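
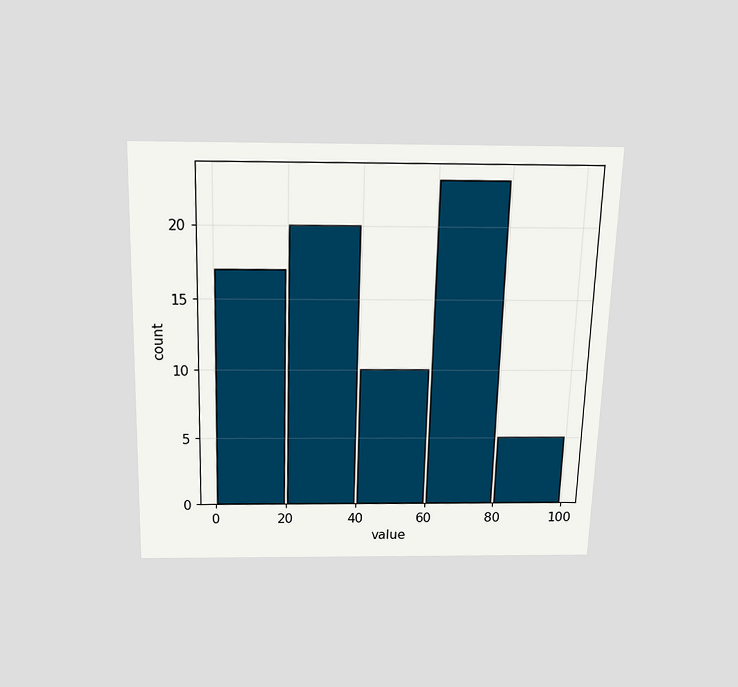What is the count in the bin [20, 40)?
The chart is viewed slightly from above. The [20, 40) bin has height 20.

20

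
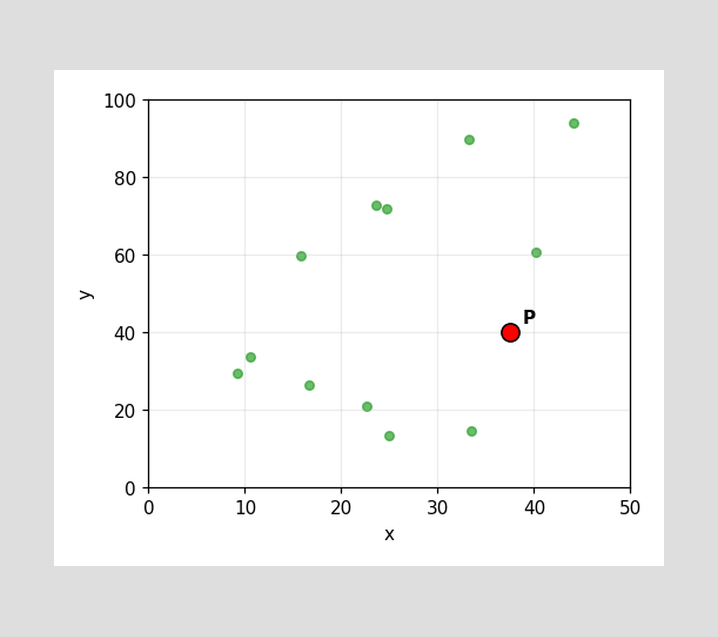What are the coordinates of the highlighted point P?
Following the gridlines from P to each axis, P sits at (37.5, 40).

(37.5, 40)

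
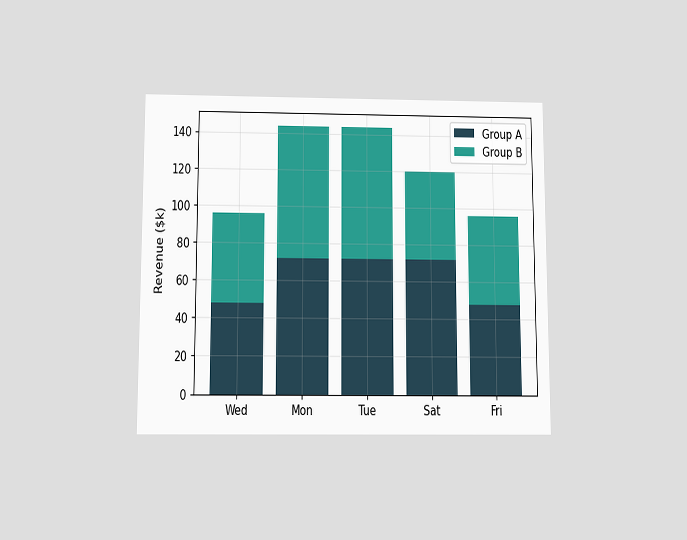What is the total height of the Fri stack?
$96k

The chart is viewed slightly from below. The Fri stack's top reaches $96k on the y-axis.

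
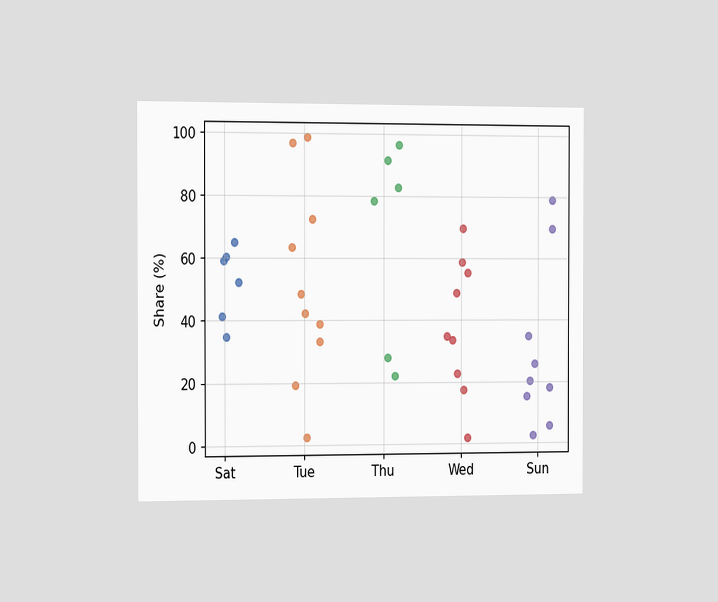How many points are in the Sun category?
The chart is viewed slightly from the left. Counting the markers in the Sun column gives 9.

9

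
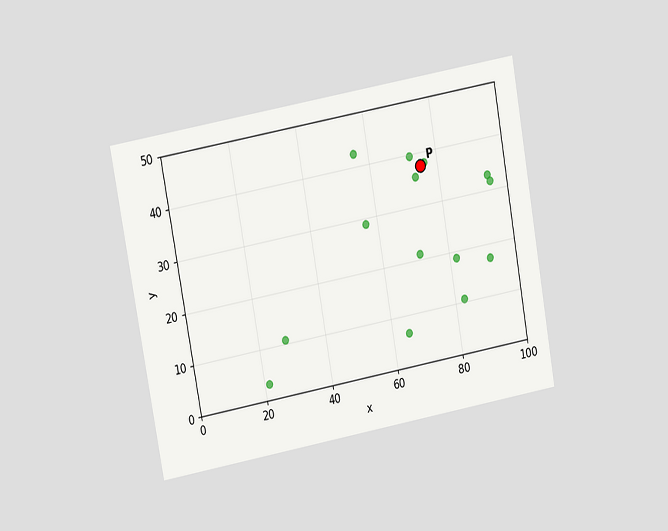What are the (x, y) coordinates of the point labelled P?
The chart is tilted about 10° counter-clockwise and viewed at a slight angle. Following the gridlines from P to each axis, P sits at (75, 37.5).

(75, 37.5)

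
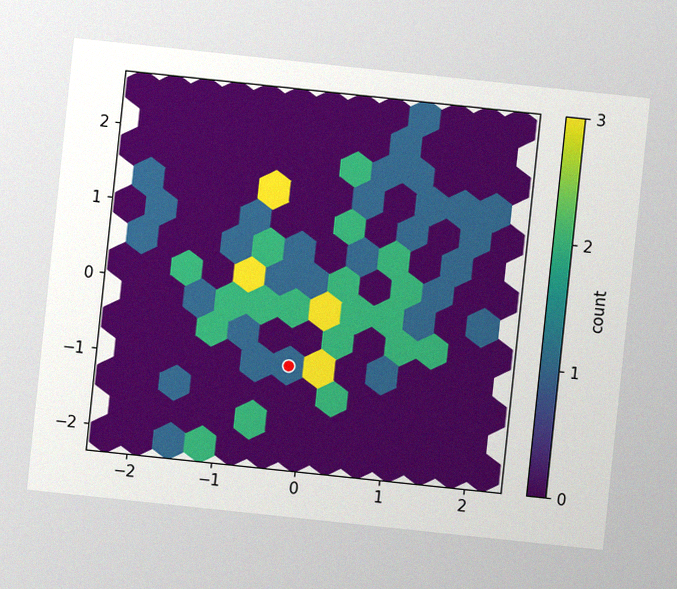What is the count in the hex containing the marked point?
The chart is tilted about 6° clockwise, with some photo noise. The marked hex reads 1 on the colorbar.

1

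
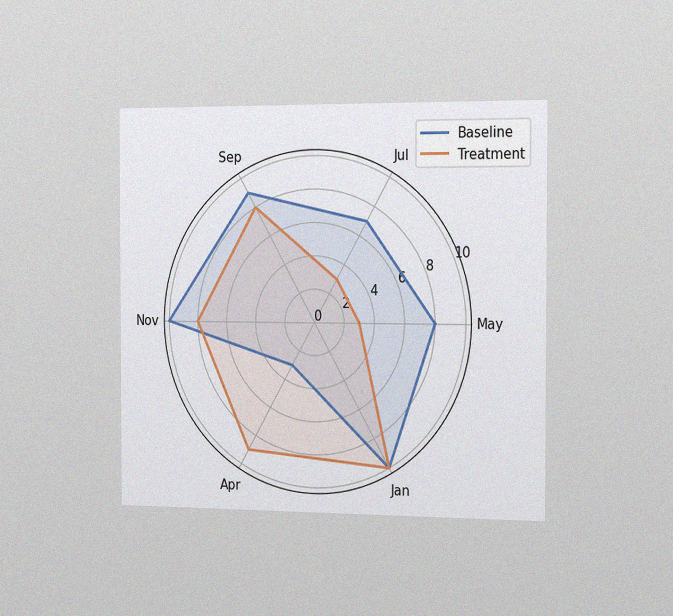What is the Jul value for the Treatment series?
3

The chart is viewed slightly from the right, with some photo noise. On the Jul axis, Treatment reaches 3.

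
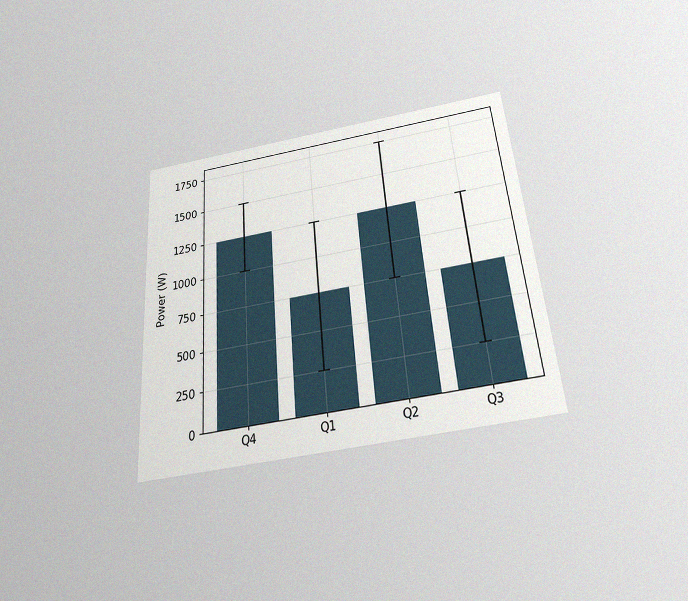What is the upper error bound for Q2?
1750W

The chart is tilted about 5° counter-clockwise and viewed slightly from below, with some photo noise. The Q2 bar's upper whisker reaches 1750W.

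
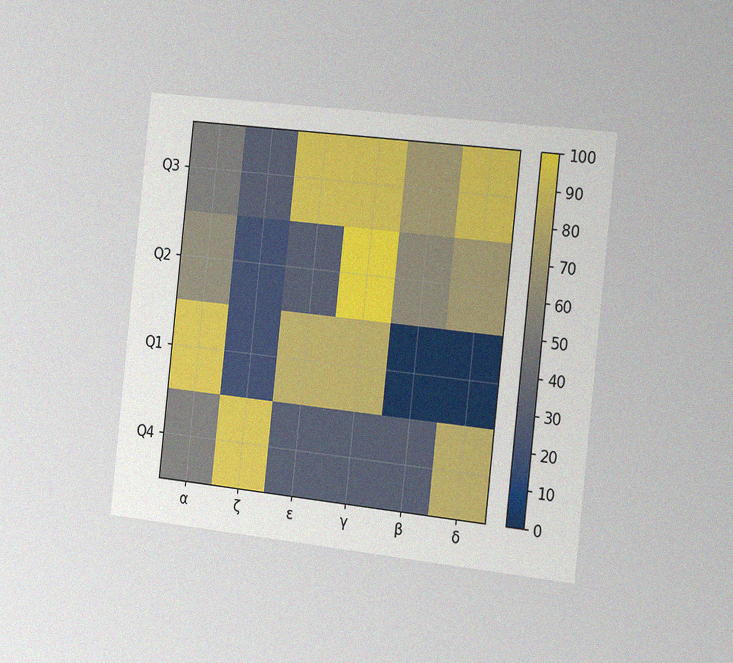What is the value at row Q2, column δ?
The chart is tilted about 6° clockwise and viewed slightly from the right, with some photo noise. Matching cell (Q2, δ) against the colorbar gives 70.

70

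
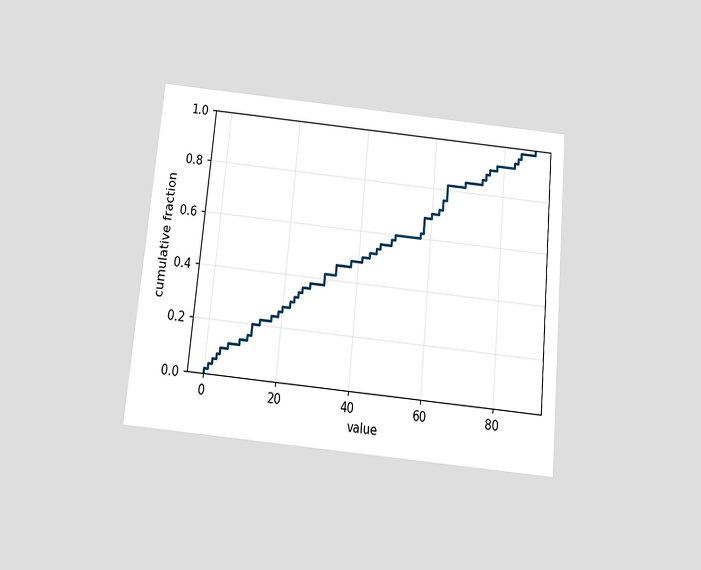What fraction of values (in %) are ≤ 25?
36%

The chart is tilted about 5° clockwise and viewed slightly from below. At x=25 the ECDF step is at 36%.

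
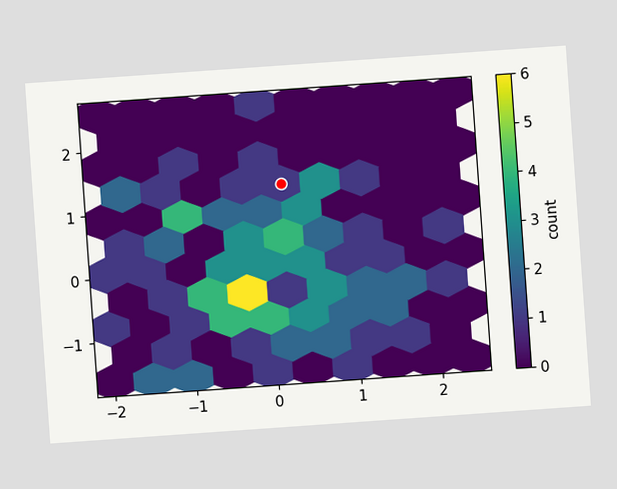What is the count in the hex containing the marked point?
1

The chart is tilted about 4° counter-clockwise. The marked hex reads 1 on the colorbar.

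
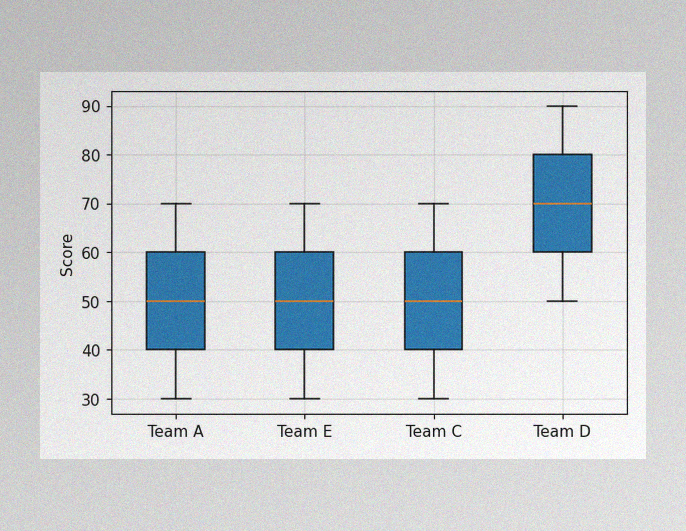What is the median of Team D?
70

The image has some photo noise and uneven lighting. The median line in the Team D box sits at 70.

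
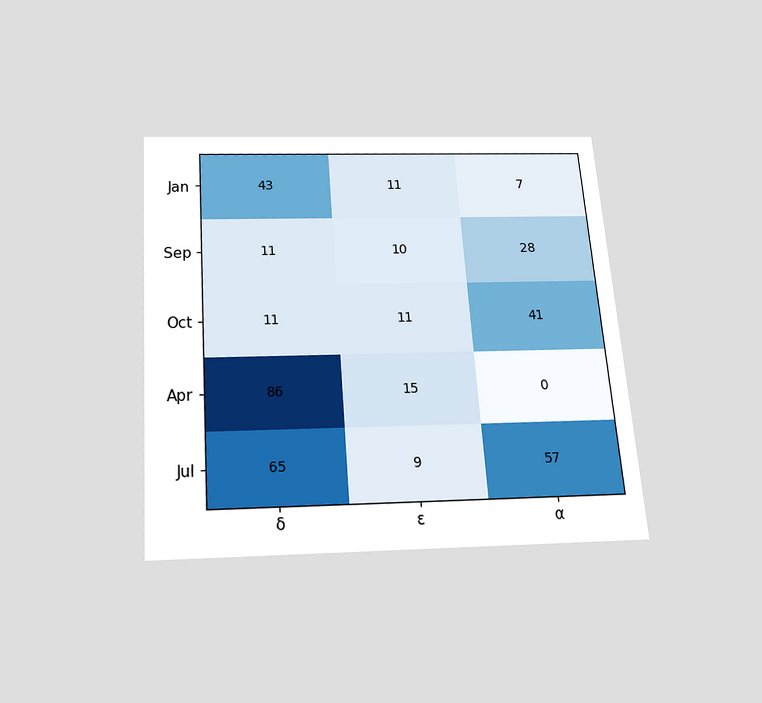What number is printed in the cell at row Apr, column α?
0

The chart is tilted about 4° counter-clockwise and viewed slightly from below. The (Apr, α) cell reads 0.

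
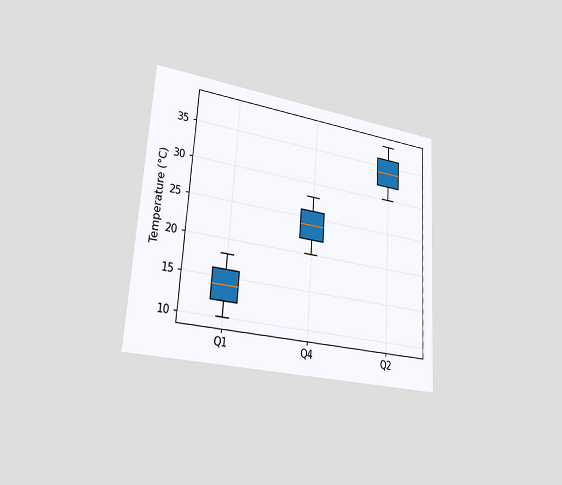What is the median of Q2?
34°C

The chart is tilted about 4° clockwise and viewed slightly from the left. The median line in the Q2 box sits at 34°C.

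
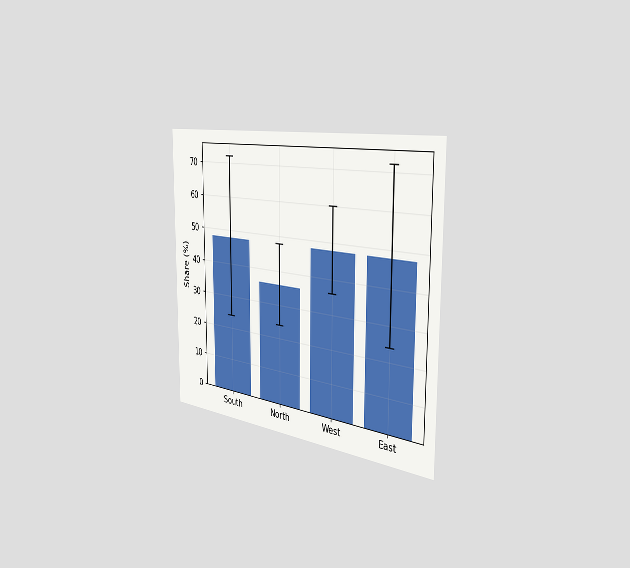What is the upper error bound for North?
48%

The chart is viewed slightly from the right. The North bar's upper whisker reaches 48%.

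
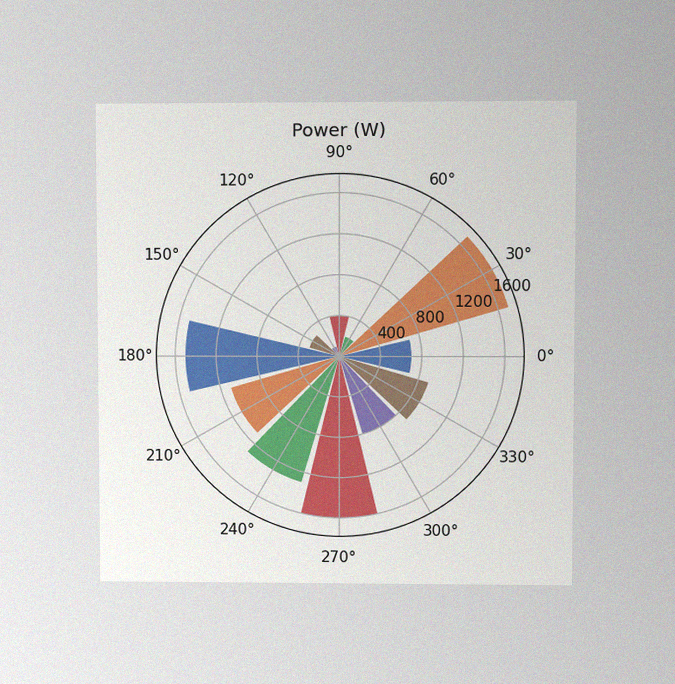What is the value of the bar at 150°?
The chart is viewed at a slight angle, with some photo noise. The bar at 150° reaches 300W on the radial axis.

300W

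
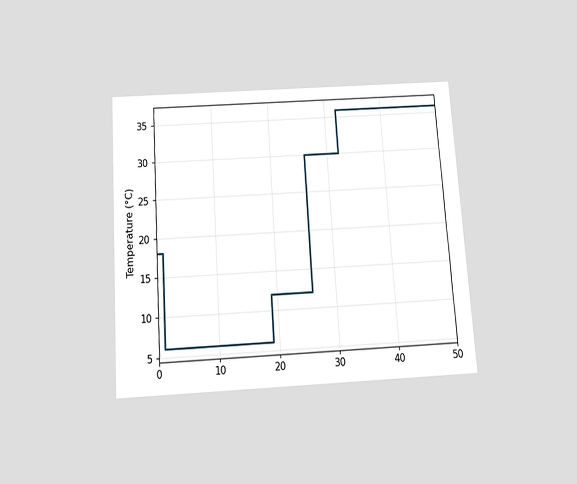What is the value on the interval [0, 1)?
18°C

The chart is tilted about 4° counter-clockwise and viewed slightly from below. On [0, 1) the step sits at 18°C.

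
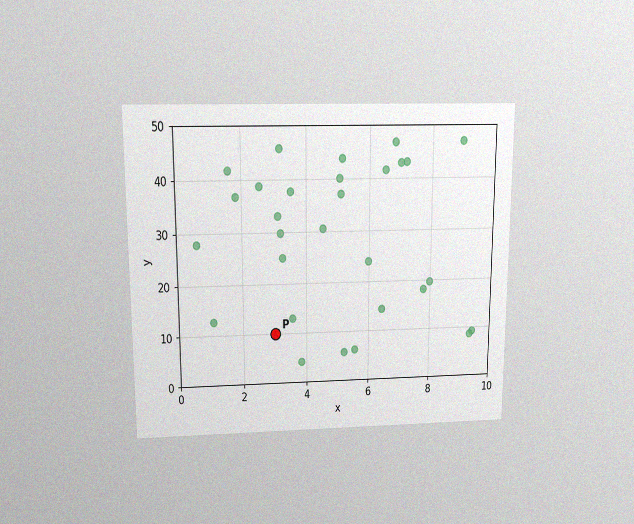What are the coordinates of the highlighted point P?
(3, 10)

The chart is viewed slightly from above, with some photo noise. Following the gridlines from P to each axis, P sits at (3, 10).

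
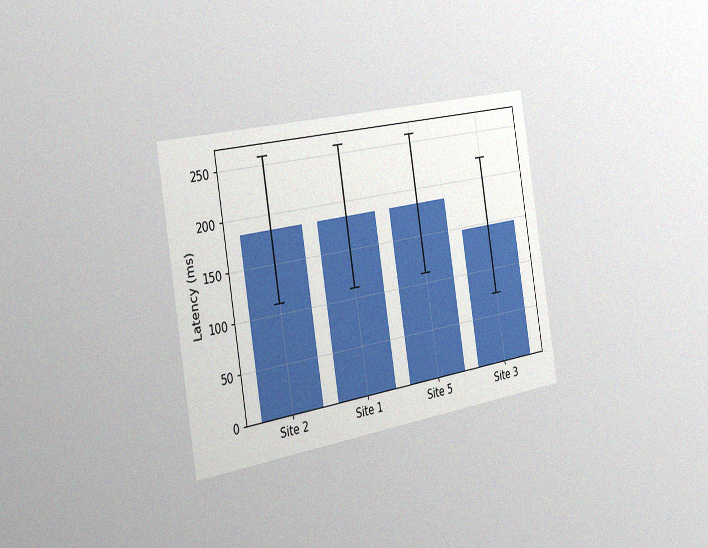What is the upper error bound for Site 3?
222ms

The chart is tilted about 9° counter-clockwise and viewed slightly from the left, with some photo noise. The Site 3 bar's upper whisker reaches 222ms.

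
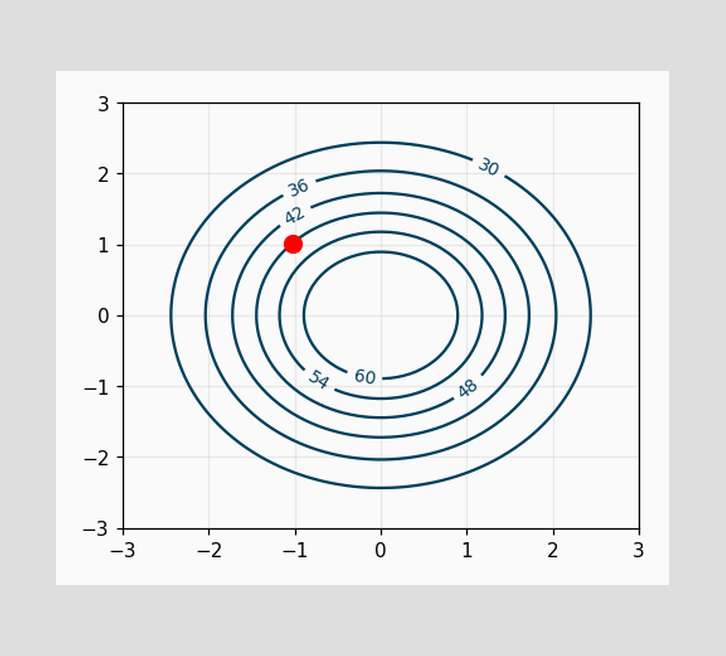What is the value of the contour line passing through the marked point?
The marked point sits on the contour labelled 48.

48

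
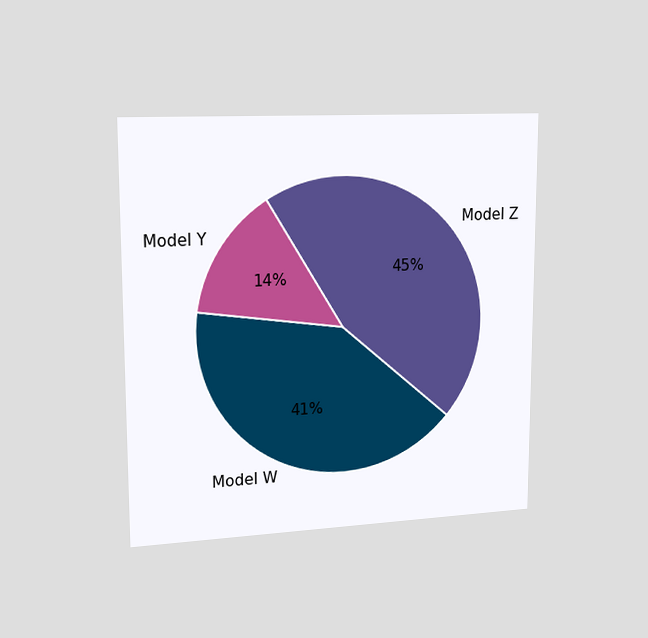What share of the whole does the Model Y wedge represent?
14%

The chart is viewed slightly from the left. The Model Y slice takes up 14% of the pie.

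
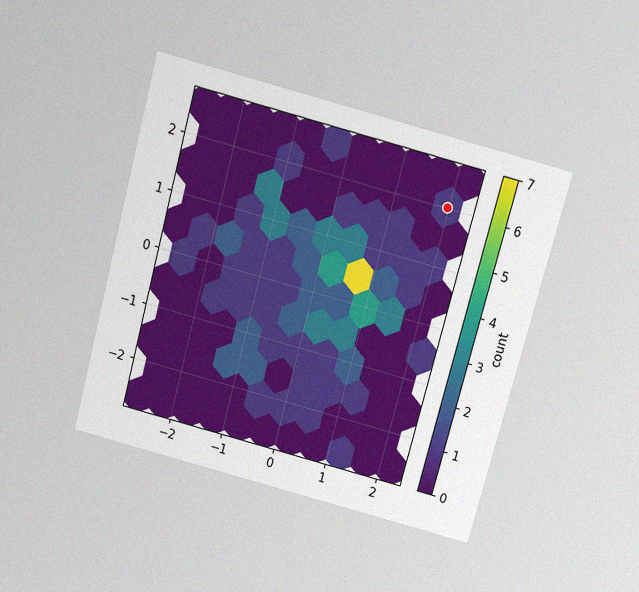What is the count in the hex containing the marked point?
1

The chart is tilted about 15° clockwise and viewed slightly from above, with some photo noise. The marked hex reads 1 on the colorbar.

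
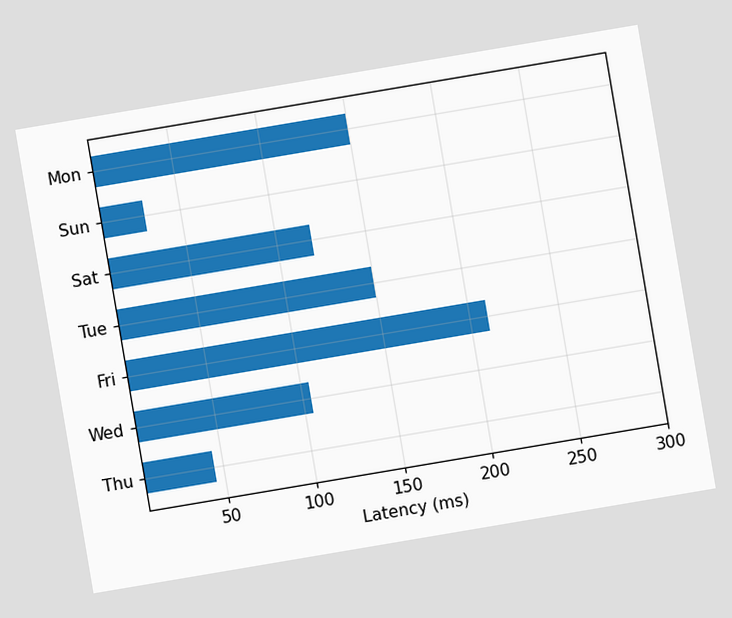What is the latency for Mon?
150ms

The chart is tilted about 10° counter-clockwise. Reading along the chart's x-axis, the Mon bar reaches 150ms.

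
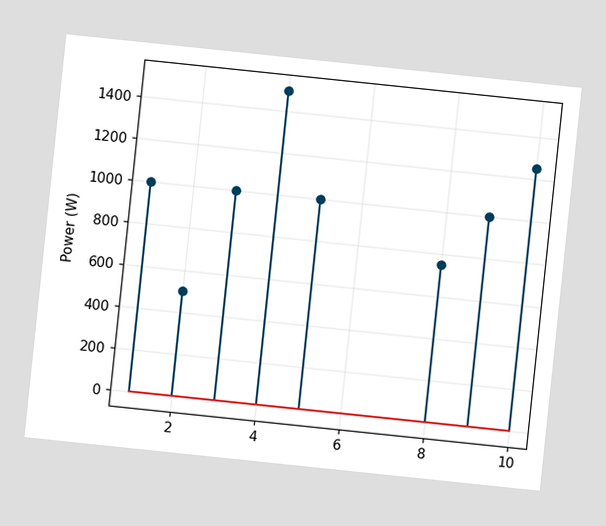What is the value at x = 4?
The chart is tilted about 6° clockwise. The stem at x=4 reaches 1500W.

1500W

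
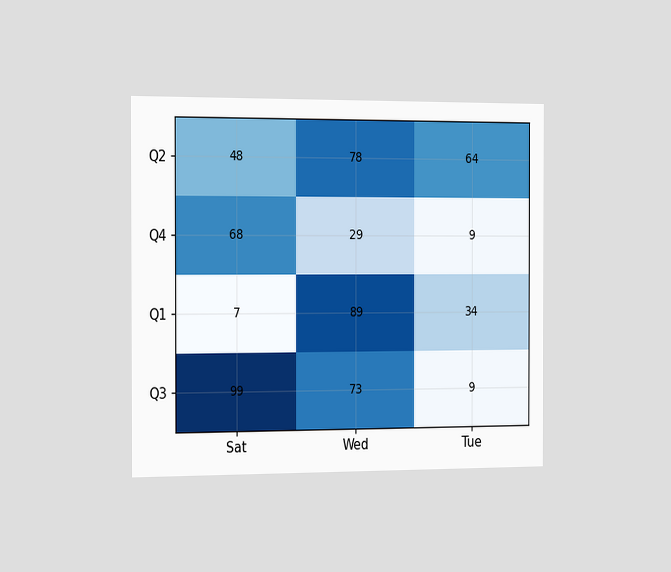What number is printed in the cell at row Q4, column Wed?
29

The chart is viewed slightly from the left. The (Q4, Wed) cell reads 29.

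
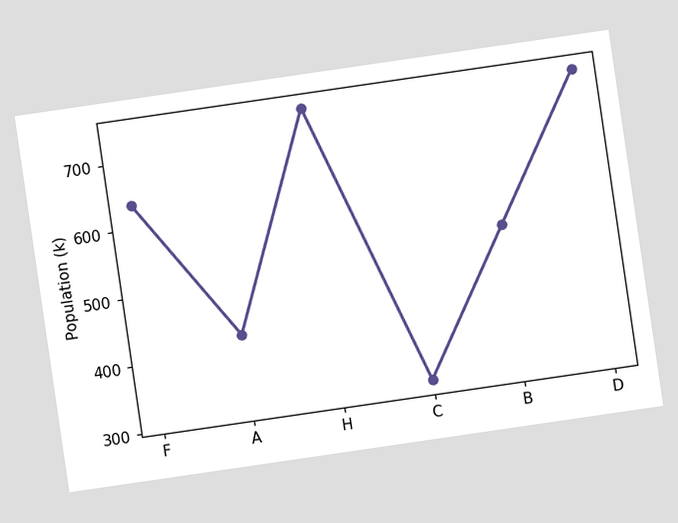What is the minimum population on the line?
The chart is tilted about 8° counter-clockwise. The lowest point is at C, and reading across to the y-axis gives 318k.

318k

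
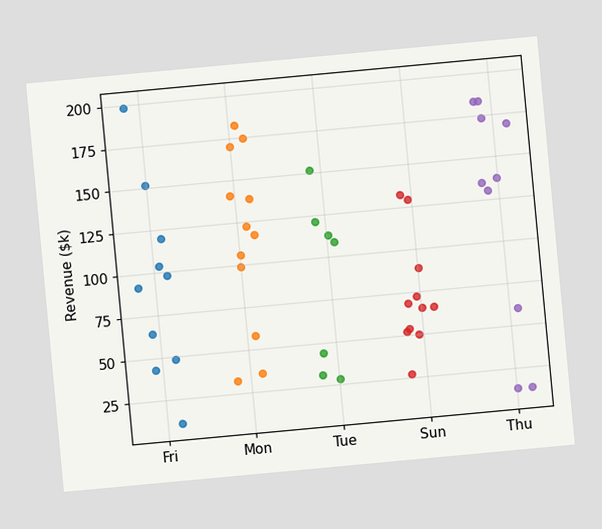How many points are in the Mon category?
The chart is tilted about 5° counter-clockwise. Counting the markers in the Mon column gives 12.

12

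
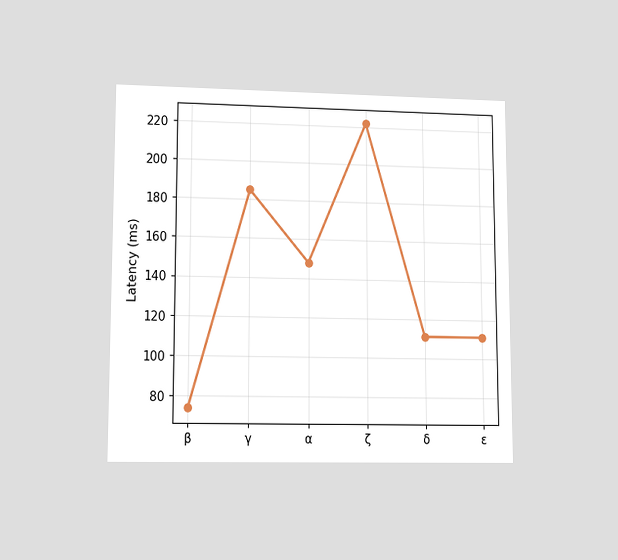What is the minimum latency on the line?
74ms

The chart is viewed at a slight angle. The lowest point is at β, and reading across to the y-axis gives 74ms.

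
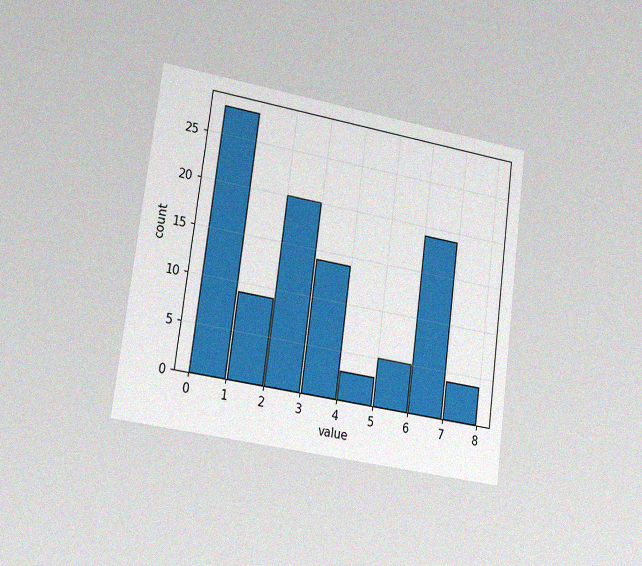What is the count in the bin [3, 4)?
14

The chart is tilted about 7° clockwise and viewed slightly from the left, with some photo noise. The [3, 4) bin has height 14.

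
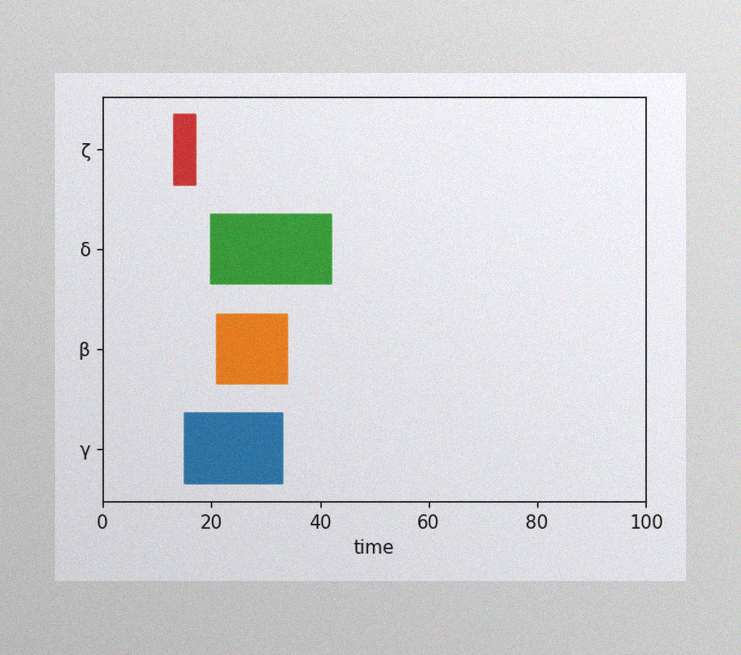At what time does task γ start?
The image has some photo noise and uneven lighting. The γ bar begins at t=15.

15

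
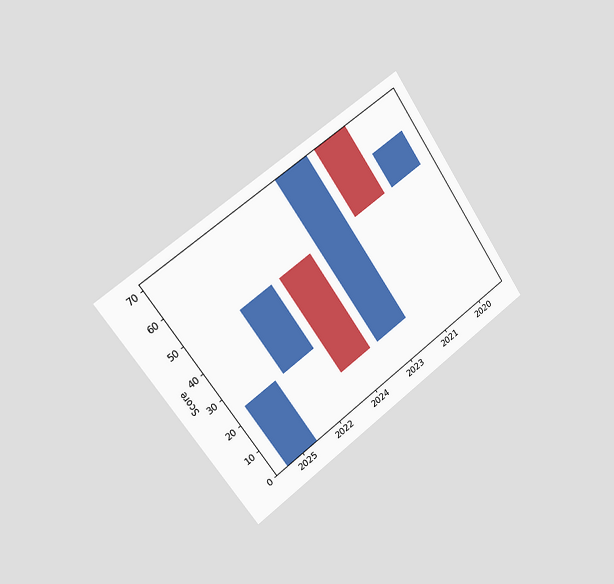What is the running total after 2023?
The chart is tilted about 35° counter-clockwise and viewed slightly from the left. After 2023 the running total reaches 72.

72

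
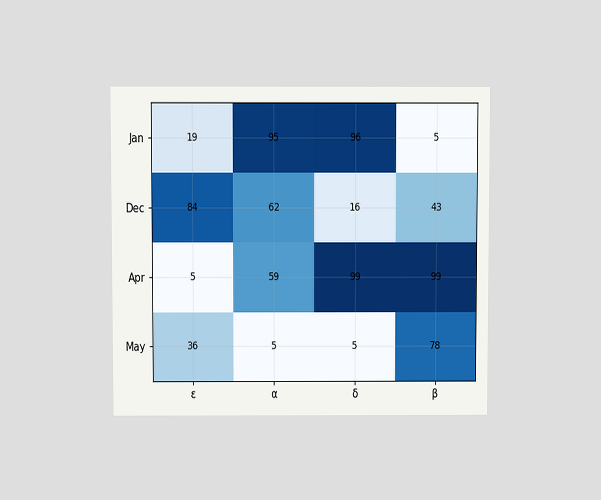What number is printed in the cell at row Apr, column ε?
The chart is viewed slightly from above. The (Apr, ε) cell reads 5.

5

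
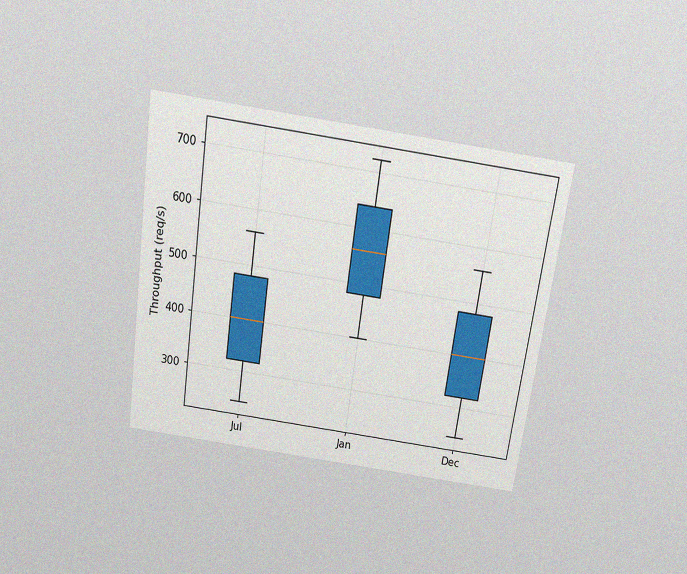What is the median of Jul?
400req/s

The chart is tilted about 8° clockwise and viewed slightly from above, with some photo noise. The median line in the Jul box sits at 400req/s.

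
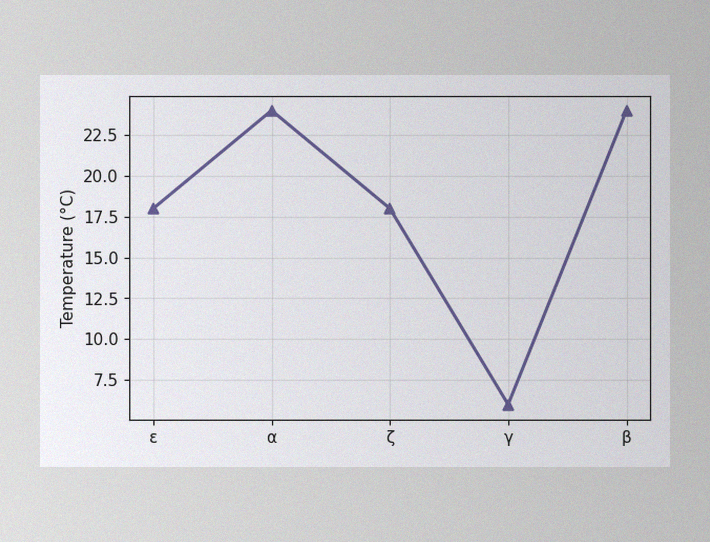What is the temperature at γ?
6°C

The image has some photo noise and uneven lighting. At γ, the line is at 6°C.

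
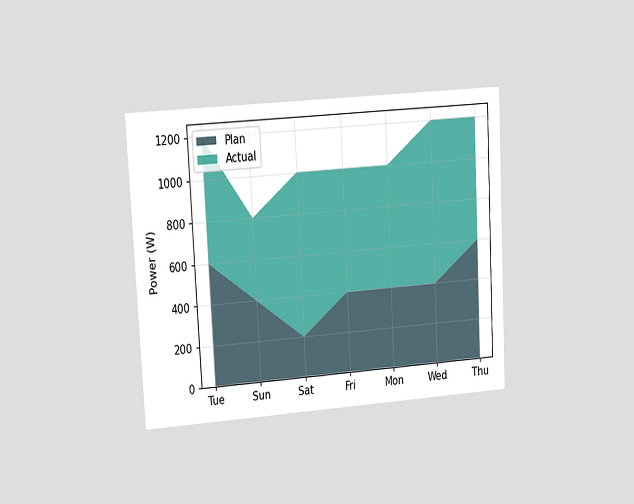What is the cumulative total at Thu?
1200W

The chart is tilted about 3° counter-clockwise and viewed at a slight angle. The stacked total at Thu reaches 1200W.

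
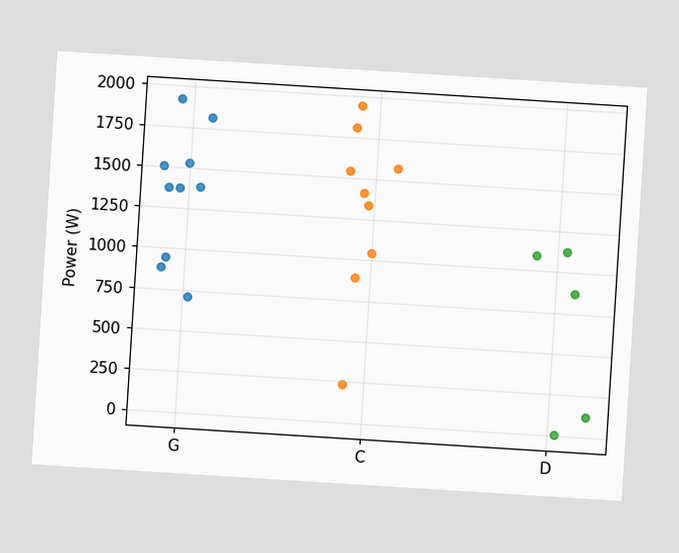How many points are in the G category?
10

The chart is tilted about 4° clockwise. Counting the markers in the G column gives 10.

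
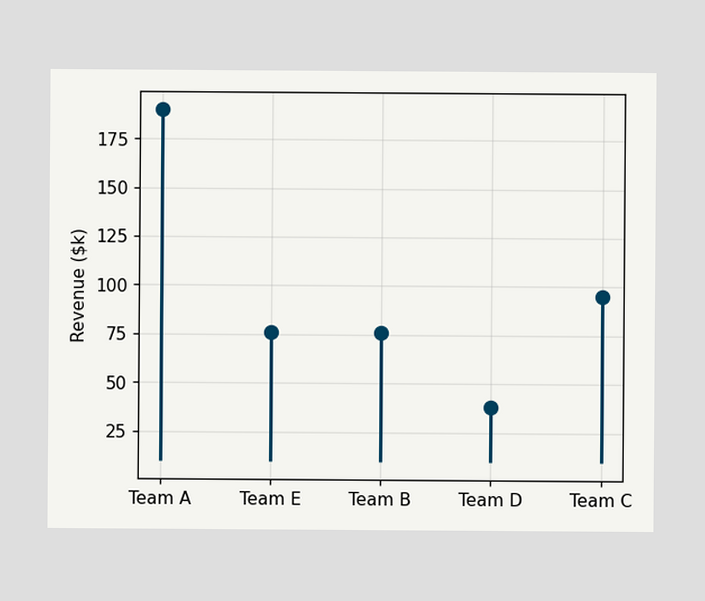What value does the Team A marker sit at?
$190k

The Team A marker sits at $190k.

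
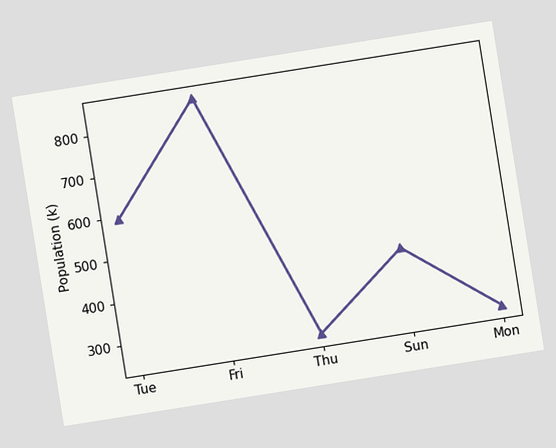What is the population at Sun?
425k

The chart is tilted about 9° counter-clockwise. At Sun, the line is at 425k.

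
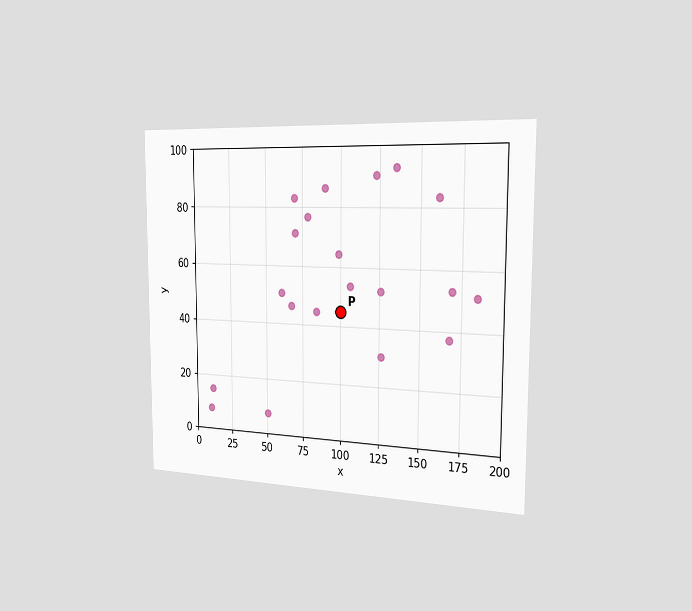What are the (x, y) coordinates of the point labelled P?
(100, 45)

The chart is viewed slightly from the right. Following the gridlines from P to each axis, P sits at (100, 45).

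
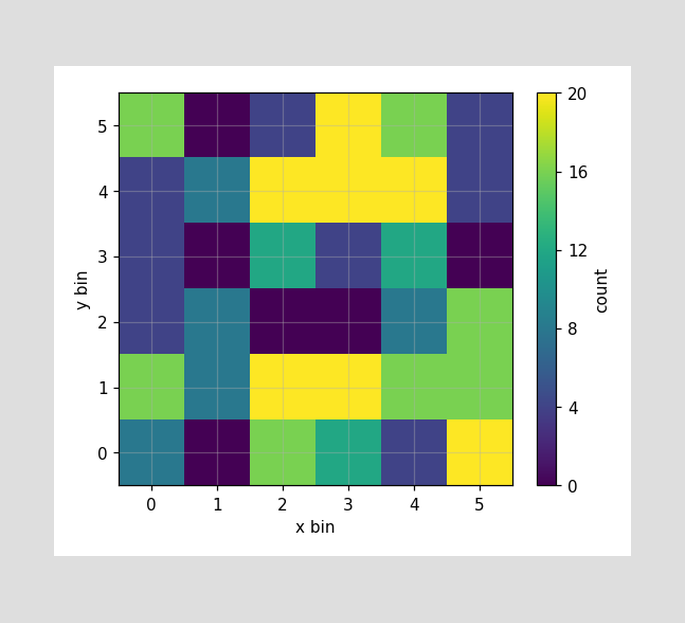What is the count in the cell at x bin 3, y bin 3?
4

Matching the cell (3, 3) against the colorbar gives 4.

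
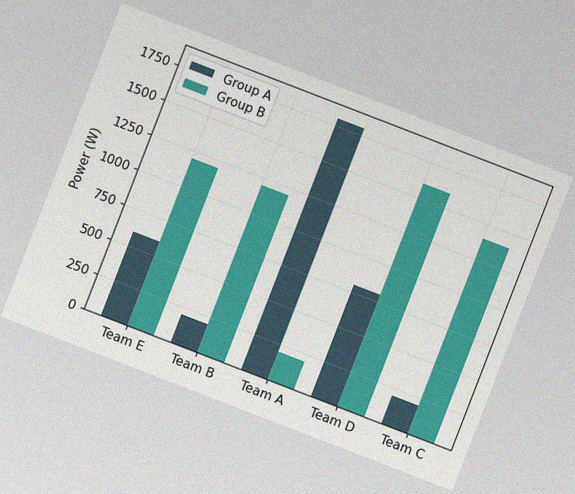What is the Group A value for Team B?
200W

The chart is tilted about 21° clockwise, with some photo noise. The Group A bar at Team B reaches 200W on the y-axis.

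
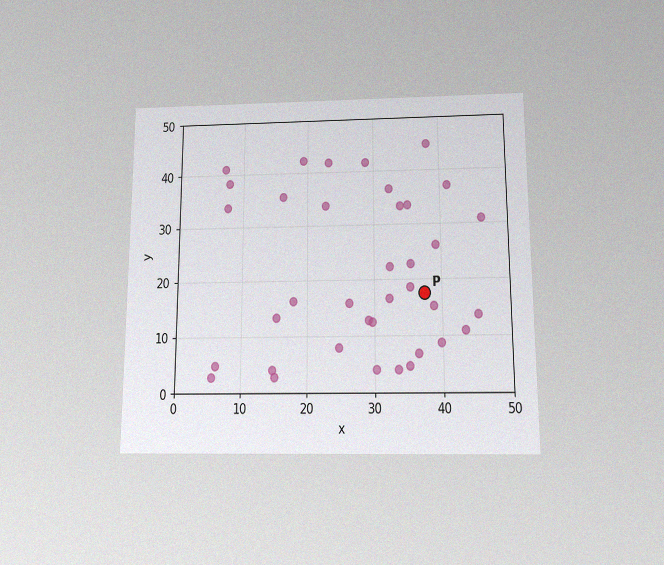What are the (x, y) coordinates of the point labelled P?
The chart is viewed slightly from below, with some photo noise. Following the gridlines from P to each axis, P sits at (37.5, 17.5).

(37.5, 17.5)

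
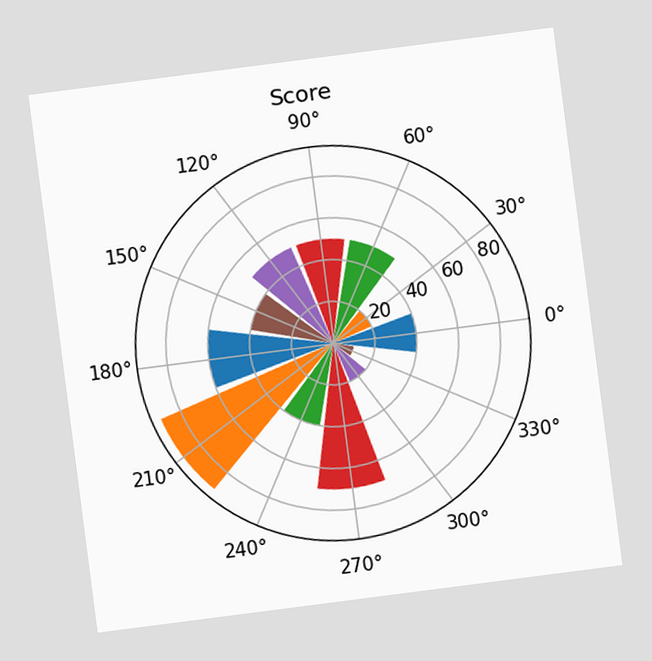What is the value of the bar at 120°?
50

The chart is tilted about 7° counter-clockwise. The bar at 120° reaches 50 on the radial axis.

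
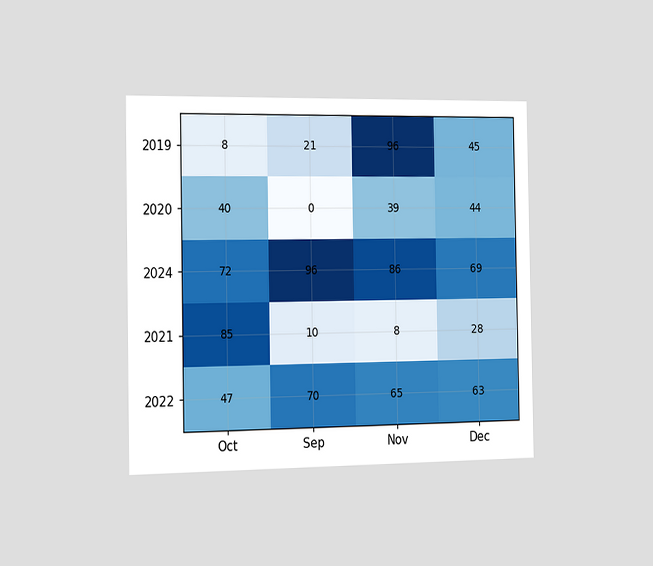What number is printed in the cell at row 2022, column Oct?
47

The chart is viewed slightly from the left. The (2022, Oct) cell reads 47.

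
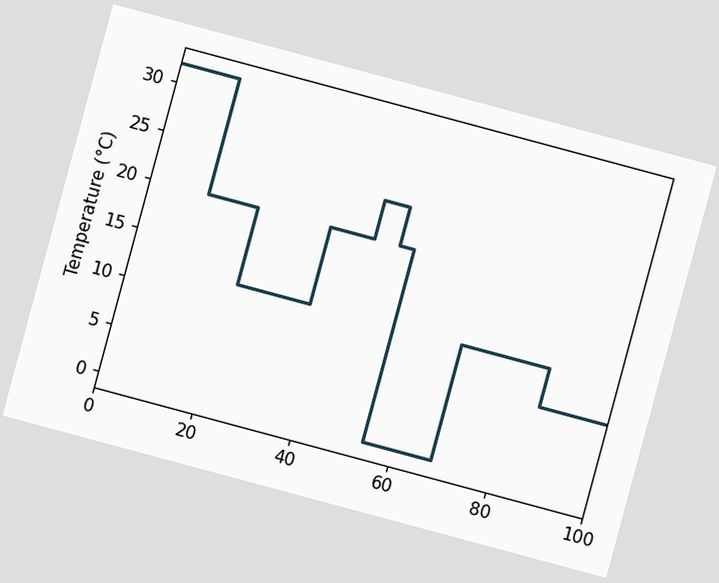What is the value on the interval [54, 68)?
0°C

The chart is tilted about 15° clockwise. On [54, 68) the step sits at 0°C.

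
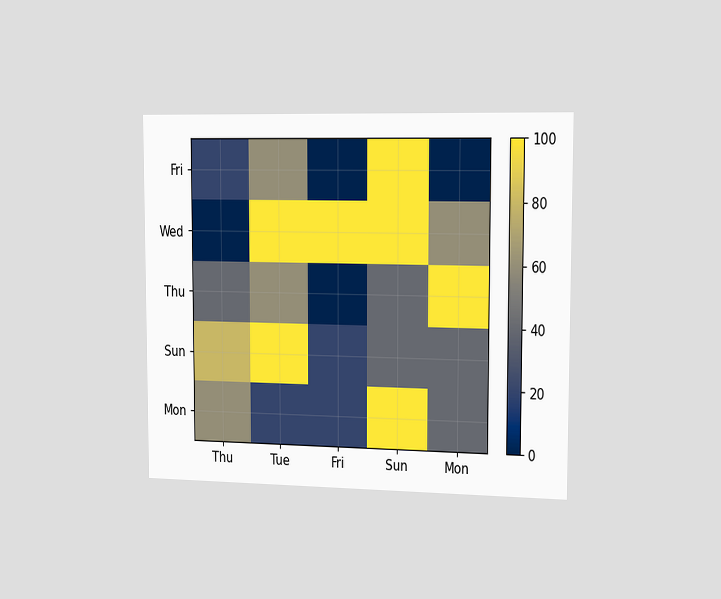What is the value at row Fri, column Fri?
The chart is viewed slightly from the right. Matching cell (Fri, Fri) against the colorbar gives 0.

0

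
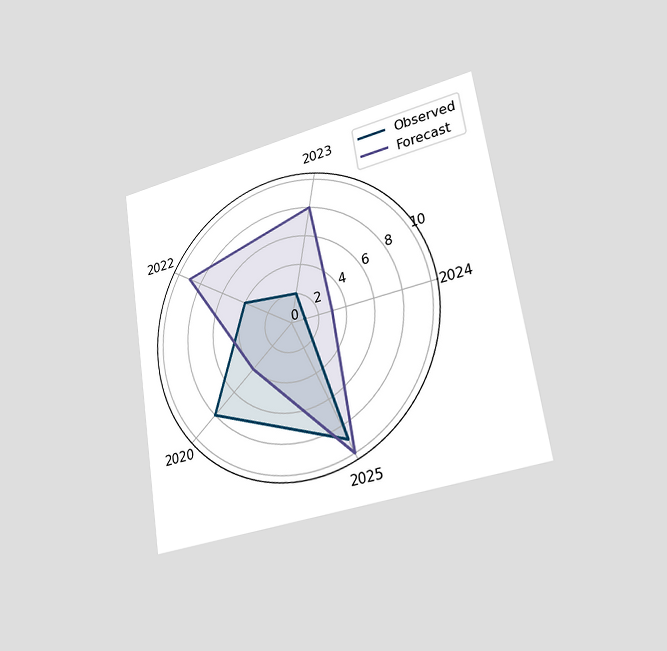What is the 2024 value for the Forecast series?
The chart is tilted about 9° counter-clockwise and viewed slightly from the right. On the 2024 axis, Forecast reaches 3.

3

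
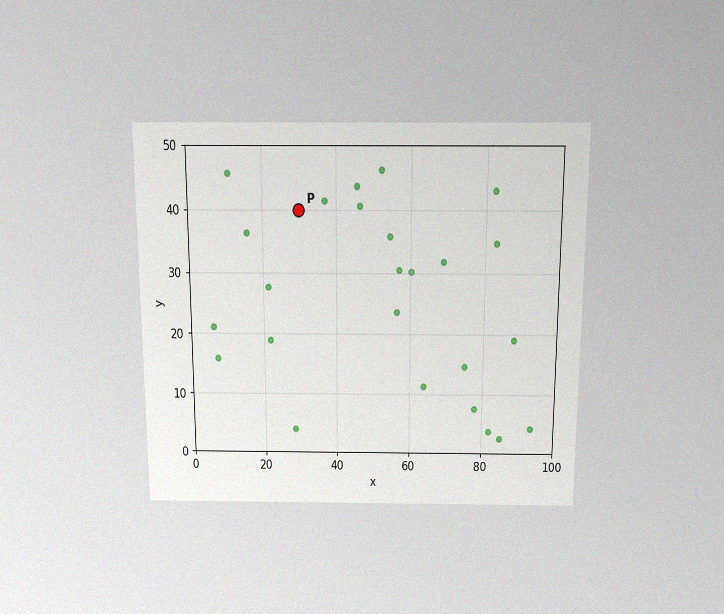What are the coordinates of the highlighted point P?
The chart is viewed slightly from above, with some photo noise. Following the gridlines from P to each axis, P sits at (30, 40).

(30, 40)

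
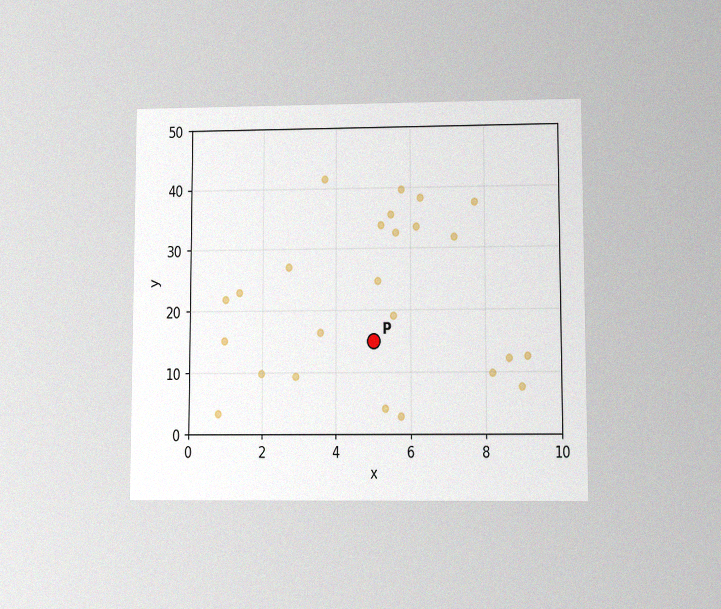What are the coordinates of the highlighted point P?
(5, 15)

The chart is viewed at a slight angle, with some photo noise. Following the gridlines from P to each axis, P sits at (5, 15).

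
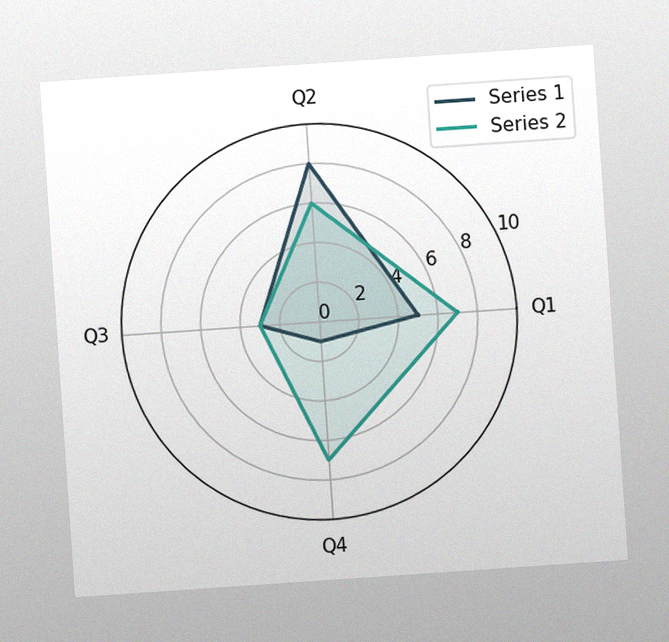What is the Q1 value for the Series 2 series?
7

The chart is tilted about 4° counter-clockwise, with some photo noise. On the Q1 axis, Series 2 reaches 7.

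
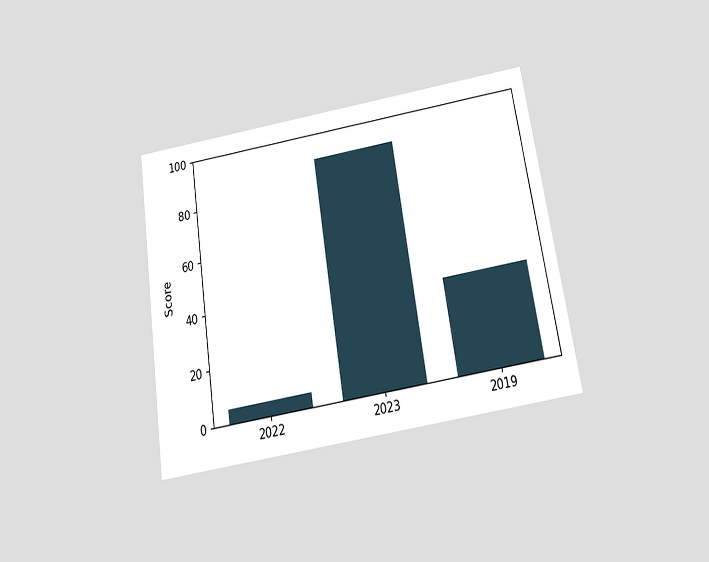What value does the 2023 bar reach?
90

The chart is tilted about 9° counter-clockwise and viewed slightly from below. Reading along the chart's y-axis, the 2023 bar reaches 90.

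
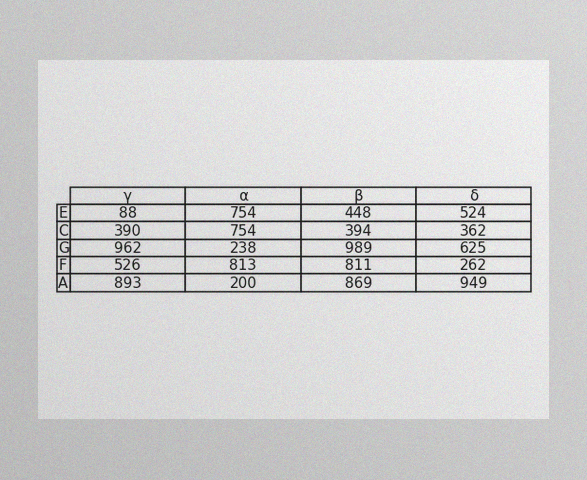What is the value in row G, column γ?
The image has some photo noise and uneven lighting. The (G, γ) cell reads 962.

962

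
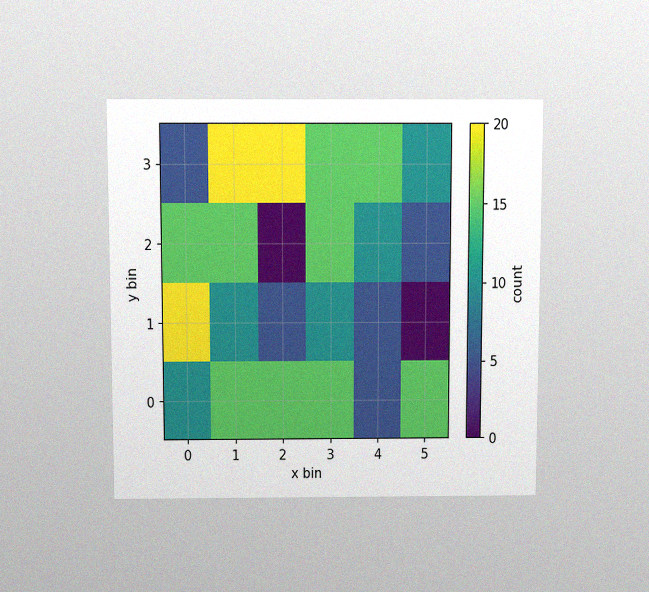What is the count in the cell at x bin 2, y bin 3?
The chart is viewed slightly from above, with some photo noise. Matching the cell (2, 3) against the colorbar gives 20.

20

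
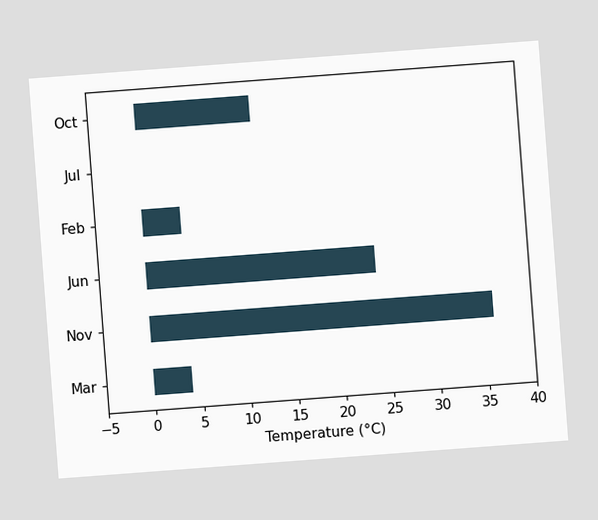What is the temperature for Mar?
4°C

The chart is tilted about 4° counter-clockwise. Reading along the chart's x-axis, the Mar bar reaches 4°C.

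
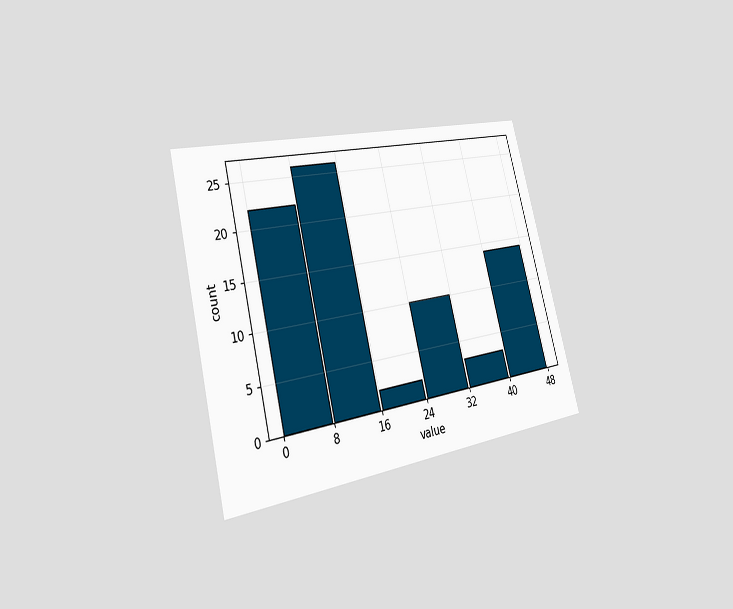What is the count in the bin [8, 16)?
26

The chart is tilted about 14° counter-clockwise and viewed slightly from the left. The [8, 16) bin has height 26.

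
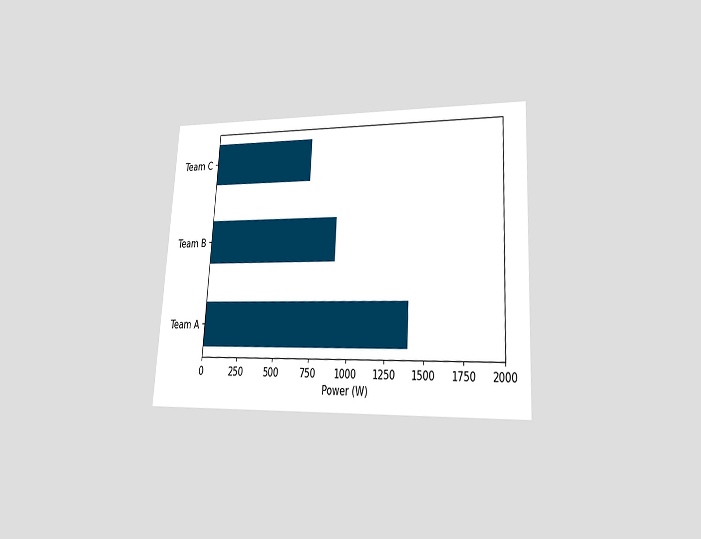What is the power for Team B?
The chart is tilted about 3° clockwise and viewed at a slight angle. Reading along the chart's x-axis, the Team B bar reaches 900W.

900W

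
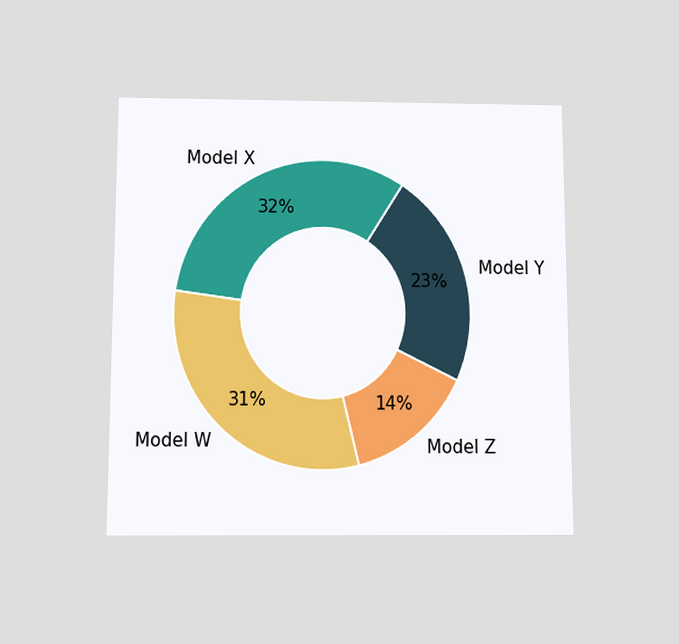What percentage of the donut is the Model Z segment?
The chart is viewed slightly from below. The Model Z segment takes up 14% of the ring.

14%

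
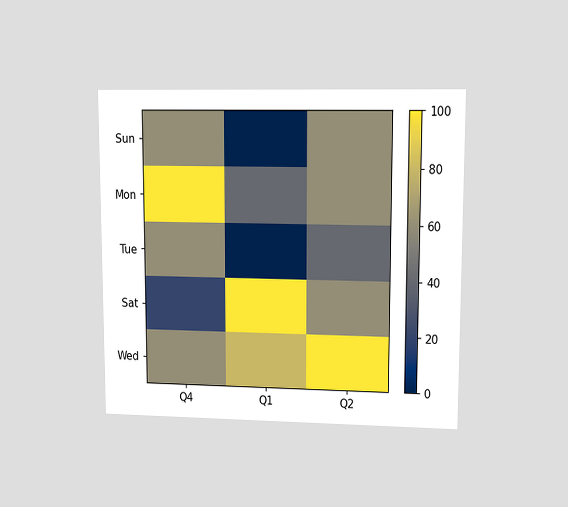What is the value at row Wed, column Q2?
The chart is viewed at a slight angle. Matching cell (Wed, Q2) against the colorbar gives 100.

100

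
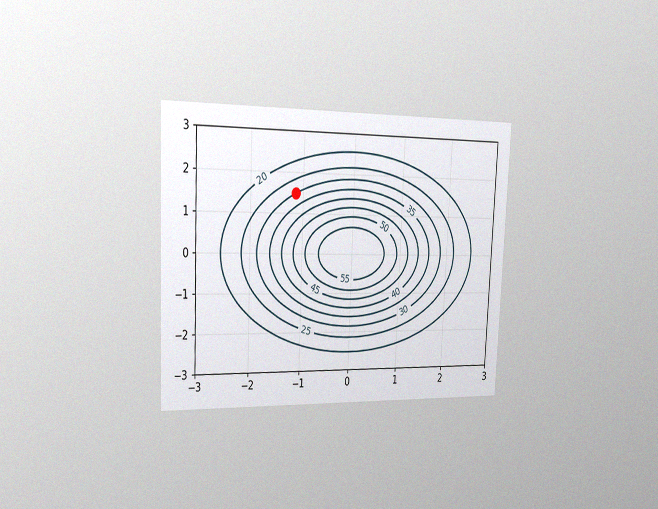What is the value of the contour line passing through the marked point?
The chart is tilted about 3° clockwise and viewed slightly from the left, with some photo noise. The marked point sits on the contour labelled 30.

30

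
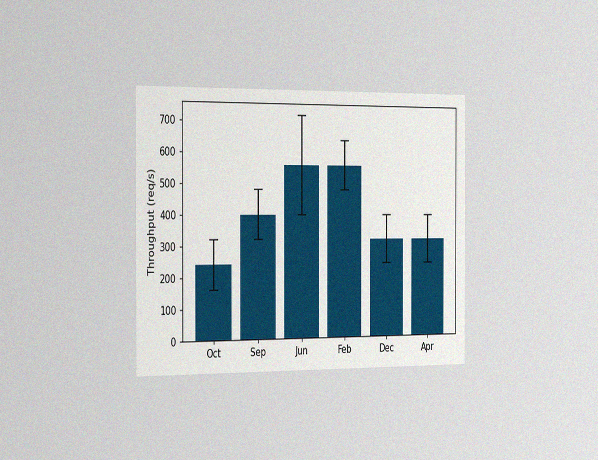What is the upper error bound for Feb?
640req/s

The chart is viewed slightly from the left, with some photo noise. The Feb bar's upper whisker reaches 640req/s.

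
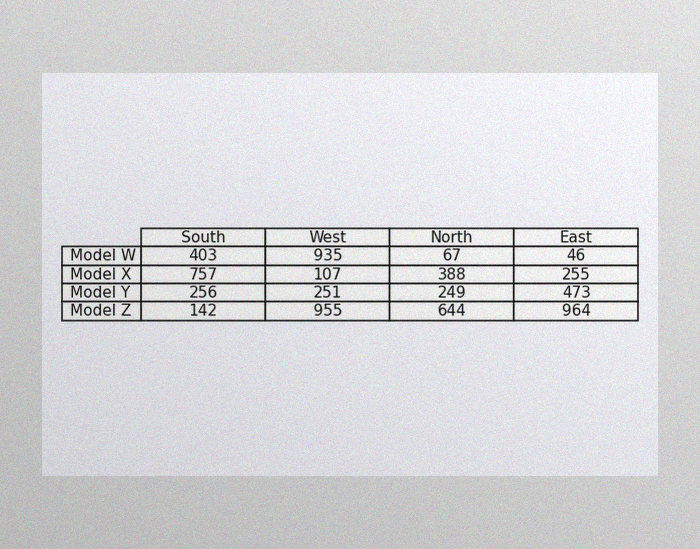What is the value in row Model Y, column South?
The image has some photo noise and uneven lighting. The (Model Y, South) cell reads 256.

256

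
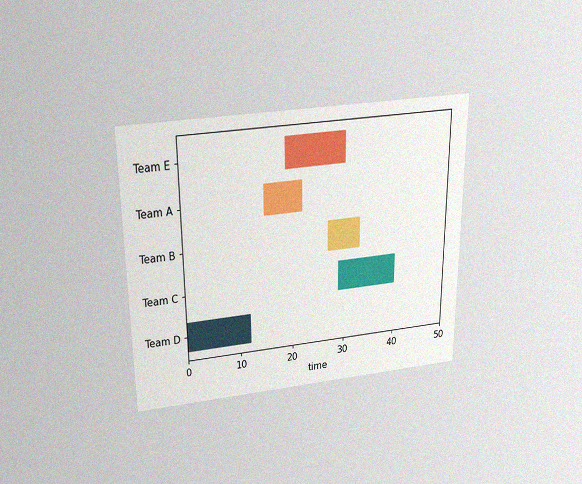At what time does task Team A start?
15

The chart is viewed slightly from above, with some photo noise. The Team A bar begins at t=15.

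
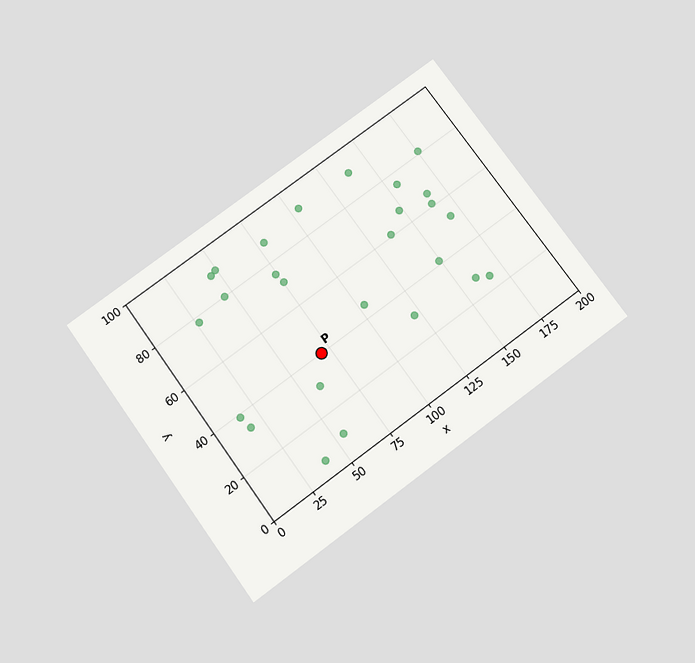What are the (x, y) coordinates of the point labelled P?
The chart is tilted about 36° counter-clockwise and viewed slightly from below. Following the gridlines from P to each axis, P sits at (70, 40).

(70, 40)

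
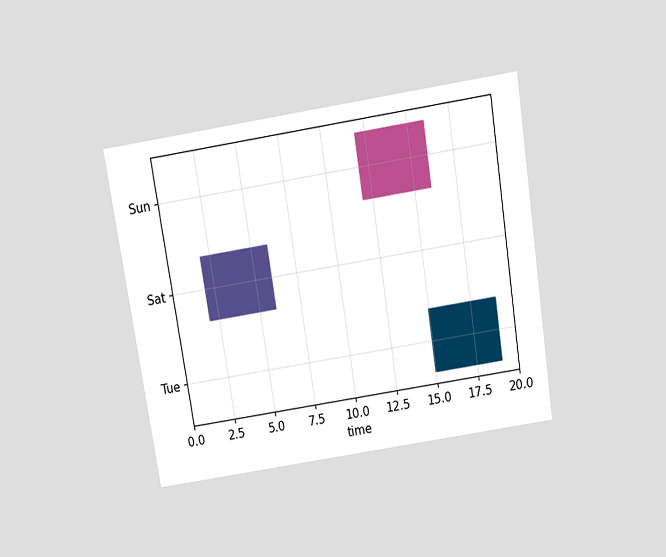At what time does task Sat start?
2

The chart is tilted about 9° counter-clockwise and viewed slightly from above. The Sat bar begins at t=2.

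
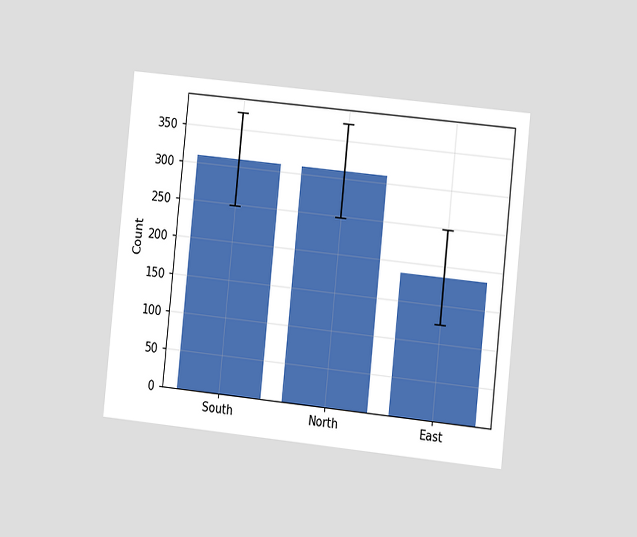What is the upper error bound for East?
The chart is tilted about 6° clockwise and viewed slightly from the right. The East bar's upper whisker reaches 248.

248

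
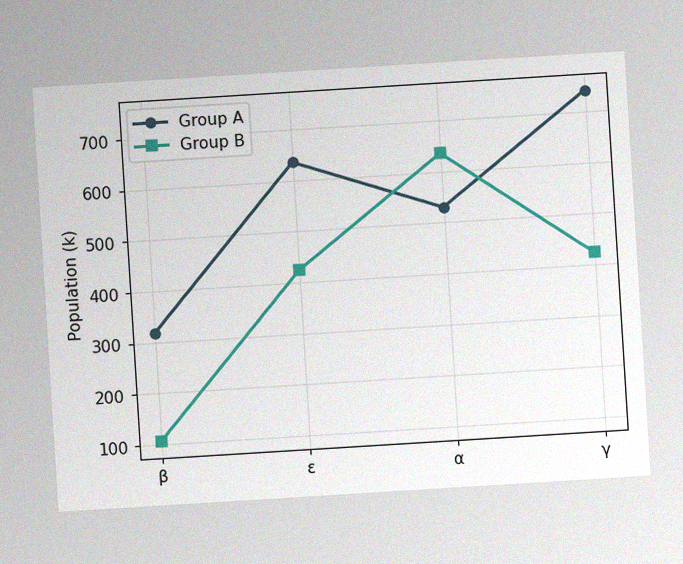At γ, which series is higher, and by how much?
The chart is tilted about 4° counter-clockwise, with some photo noise. At γ, Group A sits above the other line by 318k.

Group A, by 318k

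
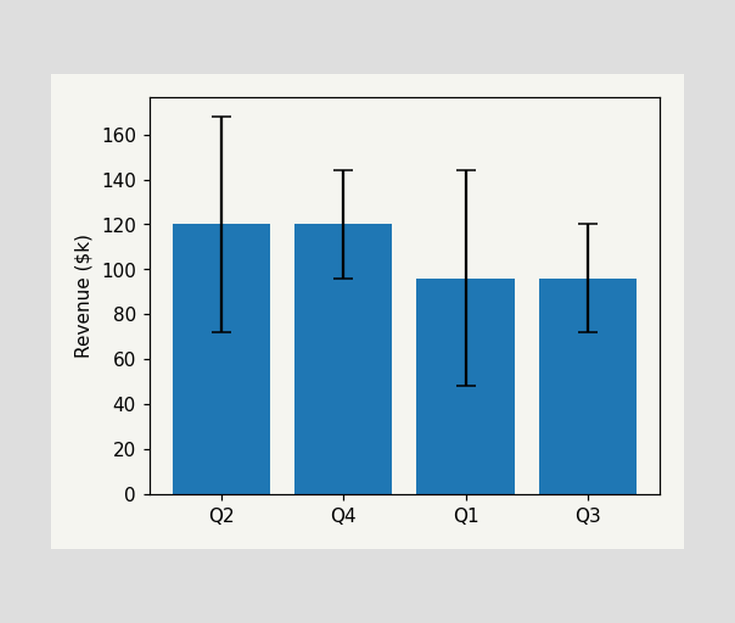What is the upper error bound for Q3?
$120k

The Q3 bar's upper whisker reaches $120k.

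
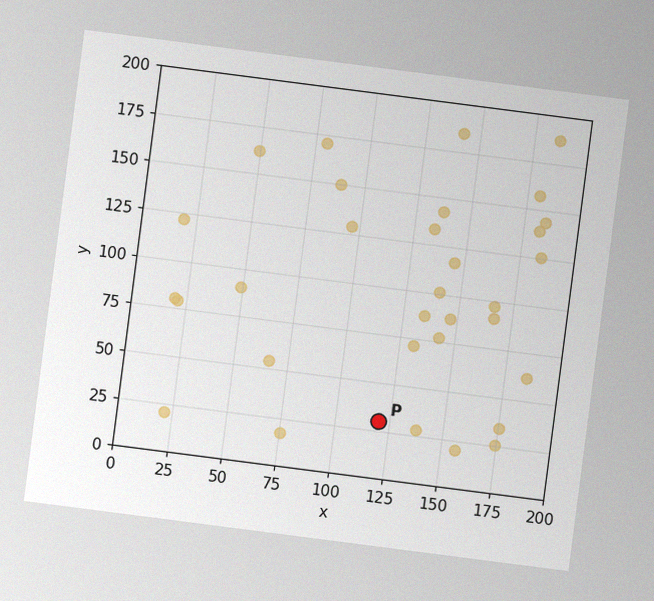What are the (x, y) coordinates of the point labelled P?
The chart is tilted about 7° clockwise, with some photo noise. Following the gridlines from P to each axis, P sits at (120, 30).

(120, 30)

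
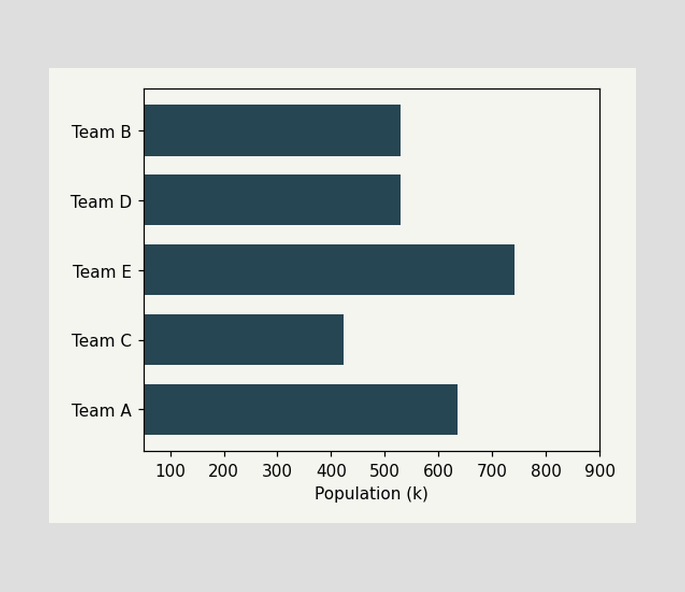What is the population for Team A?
Reading along the chart's x-axis, the Team A bar reaches 636k.

636k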